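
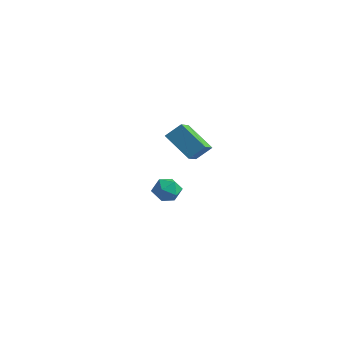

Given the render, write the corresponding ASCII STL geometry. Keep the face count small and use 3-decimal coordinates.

solid 
facet normal -0.464 -0.582 -0.668
outer loop
vertex -2.448 2.861 -1.73
vertex -3.978 2.792 -0.607
vertex -2.957 3.982 -2.354
endloop
endfacet
facet normal 0.805 0.036 -0.592
outer loop
vertex -2.442 4.628 -1.613
vertex -2.448 2.861 -1.73
vertex -2.957 3.982 -2.354
endloop
endfacet
facet normal -0.464 -0.582 -0.668
outer loop
vertex -2.957 3.982 -2.354
vertex -3.978 2.792 -0.607
vertex -4.487 3.913 -1.231
endloop
endfacet
facet normal -0.368 0.812 -0.452
outer loop
vertex -4.487 3.913 -1.231
vertex -2.442 4.628 -1.613
vertex -2.957 3.982 -2.354
endloop
endfacet
facet normal 0.368 -0.812 0.452
outer loop
vertex -2.448 2.861 -1.73
vertex -3.463 3.438 0.134
vertex -3.978 2.792 -0.607
endloop
endfacet
facet normal 0.805 0.036 -0.592
outer loop
vertex -1.933 3.507 -0.989
vertex -2.448 2.861 -1.73
vertex -2.442 4.628 -1.613
endloop
endfacet
facet normal 0.368 -0.812 0.452
outer loop
vertex -1.933 3.507 -0.989
vertex -3.463 3.438 0.134
vertex -2.448 2.861 -1.73
endloop
endfacet
facet normal -0.805 -0.036 0.592
outer loop
vertex -3.978 2.792 -0.607
vertex -3.463 3.438 0.134
vertex -4.487 3.913 -1.231
endloop
endfacet
facet normal -0.368 0.812 -0.452
outer loop
vertex -3.972 4.559 -0.49
vertex -2.442 4.628 -1.613
vertex -4.487 3.913 -1.231
endloop
endfacet
facet normal -0.805 -0.036 0.592
outer loop
vertex -4.487 3.913 -1.231
vertex -3.463 3.438 0.134
vertex -3.972 4.559 -0.49
endloop
endfacet
facet normal 0.464 0.582 0.668
outer loop
vertex -3.972 4.559 -0.49
vertex -1.933 3.507 -0.989
vertex -2.442 4.628 -1.613
endloop
endfacet
facet normal 0.464 0.582 0.668
outer loop
vertex -3.463 3.438 0.134
vertex -1.933 3.507 -0.989
vertex -3.972 4.559 -0.49
endloop
endfacet
facet normal 0.015 0.998 0.055
outer loop
vertex 1.023 -2.217 -0.717
vertex 1.071 -2.26 0.048
vertex 1.71 -2.246 -0.376
endloop
endfacet
facet normal 0.308 0.773 -0.555
outer loop
vertex 1.023 -2.217 -0.717
vertex 1.71 -2.246 -0.376
vertex 1.581 -2.653 -1.014
endloop
endfacet
facet normal -0.181 0.385 -0.905
outer loop
vertex 1.023 -2.217 -0.717
vertex 1.581 -2.653 -1.014
vertex 0.861 -2.918 -0.983
endloop
endfacet
facet normal -0.775 0.373 -0.510
outer loop
vertex 1.023 -2.217 -0.717
vertex 0.861 -2.918 -0.983
vertex 0.546 -2.676 -0.327
endloop
endfacet
facet normal -0.655 0.751 0.083
outer loop
vertex 1.023 -2.217 -0.717
vertex 0.546 -2.676 -0.327
vertex 1.071 -2.26 0.048
endloop
endfacet
facet normal 0.853 0.345 -0.392
outer loop
vertex 1.581 -2.653 -1.014
vertex 1.71 -2.246 -0.376
vertex 1.974 -2.964 -0.433
endloop
endfacet
facet normal 0.379 0.708 0.595
outer loop
vertex 1.71 -2.246 -0.376
vertex 1.071 -2.26 0.048
vertex 1.659 -2.722 0.223
endloop
endfacet
facet normal -0.703 0.309 0.641
outer loop
vertex 1.071 -2.26 0.048
vertex 0.546 -2.676 -0.327
vertex 0.939 -2.987 0.254
endloop
endfacet
facet normal -0.898 -0.305 -0.319
outer loop
vertex 0.546 -2.676 -0.327
vertex 0.861 -2.918 -0.983
vertex 0.81 -3.394 -0.384
endloop
endfacet
facet normal 0.063 -0.283 -0.957
outer loop
vertex 0.861 -2.918 -0.983
vertex 1.581 -2.653 -1.014
vertex 1.449 -3.38 -0.808
endloop
endfacet
facet normal 0.775 -0.373 0.510
outer loop
vertex 1.497 -3.423 -0.043
vertex 1.974 -2.964 -0.433
vertex 1.659 -2.722 0.223
endloop
endfacet
facet normal 0.181 -0.385 0.905
outer loop
vertex 1.497 -3.423 -0.043
vertex 1.659 -2.722 0.223
vertex 0.939 -2.987 0.254
endloop
endfacet
facet normal -0.308 -0.773 0.555
outer loop
vertex 1.497 -3.423 -0.043
vertex 0.939 -2.987 0.254
vertex 0.81 -3.394 -0.384
endloop
endfacet
facet normal -0.015 -0.998 -0.055
outer loop
vertex 1.497 -3.423 -0.043
vertex 0.81 -3.394 -0.384
vertex 1.449 -3.38 -0.808
endloop
endfacet
facet normal 0.655 -0.751 -0.083
outer loop
vertex 1.497 -3.423 -0.043
vertex 1.449 -3.38 -0.808
vertex 1.974 -2.964 -0.433
endloop
endfacet
facet normal 0.898 0.305 0.319
outer loop
vertex 1.659 -2.722 0.223
vertex 1.974 -2.964 -0.433
vertex 1.71 -2.246 -0.376
endloop
endfacet
facet normal -0.063 0.283 0.957
outer loop
vertex 0.939 -2.987 0.254
vertex 1.659 -2.722 0.223
vertex 1.071 -2.26 0.048
endloop
endfacet
facet normal -0.853 -0.345 0.392
outer loop
vertex 0.81 -3.394 -0.384
vertex 0.939 -2.987 0.254
vertex 0.546 -2.676 -0.327
endloop
endfacet
facet normal -0.379 -0.708 -0.595
outer loop
vertex 1.449 -3.38 -0.808
vertex 0.81 -3.394 -0.384
vertex 0.861 -2.918 -0.983
endloop
endfacet
facet normal 0.703 -0.309 -0.641
outer loop
vertex 1.974 -2.964 -0.433
vertex 1.449 -3.38 -0.808
vertex 1.581 -2.653 -1.014
endloop
endfacet

endsolid


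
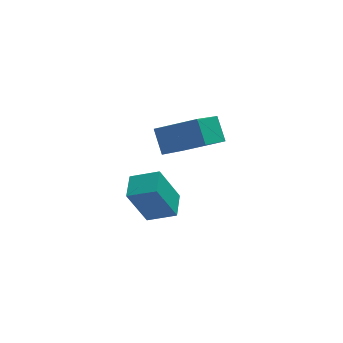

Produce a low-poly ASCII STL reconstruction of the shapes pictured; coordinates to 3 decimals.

solid 
facet normal -0.856 0.351 -0.380
outer loop
vertex 0.489 2.201 -3.081
vertex 0.798 3.182 -2.87
vertex 1.23 2.306 -4.651
endloop
endfacet
facet normal -0.295 -0.934 -0.202
outer loop
vertex 2.222 1.898 -4.21
vertex 0.489 2.201 -3.081
vertex 1.23 2.306 -4.651
endloop
endfacet
facet normal -0.855 0.352 -0.380
outer loop
vertex 1.23 2.306 -4.651
vertex 0.798 3.182 -2.87
vertex 1.539 3.286 -4.44
endloop
endfacet
facet normal 0.426 0.060 -0.903
outer loop
vertex 1.539 3.286 -4.44
vertex 2.222 1.898 -4.21
vertex 1.23 2.306 -4.651
endloop
endfacet
facet normal -0.426 -0.060 0.903
outer loop
vertex 0.489 2.201 -3.081
vertex 1.79 2.774 -2.429
vertex 0.798 3.182 -2.87
endloop
endfacet
facet normal -0.294 -0.934 -0.201
outer loop
vertex 1.481 1.794 -2.64
vertex 0.489 2.201 -3.081
vertex 2.222 1.898 -4.21
endloop
endfacet
facet normal -0.426 -0.060 0.903
outer loop
vertex 1.481 1.794 -2.64
vertex 1.79 2.774 -2.429
vertex 0.489 2.201 -3.081
endloop
endfacet
facet normal 0.295 0.934 0.201
outer loop
vertex 0.798 3.182 -2.87
vertex 1.79 2.774 -2.429
vertex 1.539 3.286 -4.44
endloop
endfacet
facet normal 0.426 0.060 -0.903
outer loop
vertex 2.531 2.879 -3.999
vertex 2.222 1.898 -4.21
vertex 1.539 3.286 -4.44
endloop
endfacet
facet normal 0.294 0.934 0.201
outer loop
vertex 1.539 3.286 -4.44
vertex 1.79 2.774 -2.429
vertex 2.531 2.879 -3.999
endloop
endfacet
facet normal 0.855 -0.351 0.380
outer loop
vertex 2.531 2.879 -3.999
vertex 1.481 1.794 -2.64
vertex 2.222 1.898 -4.21
endloop
endfacet
facet normal 0.855 -0.352 0.380
outer loop
vertex 1.79 2.774 -2.429
vertex 1.481 1.794 -2.64
vertex 2.531 2.879 -3.999
endloop
endfacet
facet normal -0.850 0.316 -0.421
outer loop
vertex 1.459 2.088 0.464
vertex 2.484 3.448 -0.584
vertex 1.591 1.367 -0.343
endloop
endfacet
facet normal -0.513 -0.680 0.524
outer loop
vertex 2.976 0.852 0.344
vertex 1.459 2.088 0.464
vertex 1.591 1.367 -0.343
endloop
endfacet
facet normal -0.850 0.316 -0.421
outer loop
vertex 1.591 1.367 -0.343
vertex 2.484 3.448 -0.584
vertex 2.616 2.727 -1.391
endloop
endfacet
facet normal 0.121 -0.662 -0.740
outer loop
vertex 2.616 2.727 -1.391
vertex 2.976 0.852 0.344
vertex 1.591 1.367 -0.343
endloop
endfacet
facet normal -0.121 0.662 0.740
outer loop
vertex 1.459 2.088 0.464
vertex 3.869 2.933 0.103
vertex 2.484 3.448 -0.584
endloop
endfacet
facet normal -0.513 -0.680 0.524
outer loop
vertex 2.844 1.573 1.151
vertex 1.459 2.088 0.464
vertex 2.976 0.852 0.344
endloop
endfacet
facet normal -0.121 0.662 0.740
outer loop
vertex 2.844 1.573 1.151
vertex 3.869 2.933 0.103
vertex 1.459 2.088 0.464
endloop
endfacet
facet normal 0.513 0.680 -0.524
outer loop
vertex 2.484 3.448 -0.584
vertex 3.869 2.933 0.103
vertex 2.616 2.727 -1.391
endloop
endfacet
facet normal 0.121 -0.662 -0.740
outer loop
vertex 4.001 2.212 -0.704
vertex 2.976 0.852 0.344
vertex 2.616 2.727 -1.391
endloop
endfacet
facet normal 0.513 0.680 -0.524
outer loop
vertex 2.616 2.727 -1.391
vertex 3.869 2.933 0.103
vertex 4.001 2.212 -0.704
endloop
endfacet
facet normal 0.850 -0.316 0.421
outer loop
vertex 4.001 2.212 -0.704
vertex 2.844 1.573 1.151
vertex 2.976 0.852 0.344
endloop
endfacet
facet normal 0.850 -0.316 0.421
outer loop
vertex 3.869 2.933 0.103
vertex 2.844 1.573 1.151
vertex 4.001 2.212 -0.704
endloop
endfacet

endsolid


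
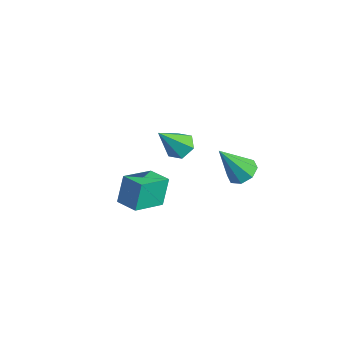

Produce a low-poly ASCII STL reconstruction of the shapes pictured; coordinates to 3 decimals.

solid 
facet normal 0.242 0.484 -0.841
outer loop
vertex 0.059 2.297 -2.294
vertex -0.456 1.808 -2.723
vertex -0.53 2.534 -2.327
endloop
endfacet
facet normal 0.188 0.578 0.794
outer loop
vertex 0.059 2.297 -2.294
vertex -0.53 2.534 -2.327
vertex -0.964 0.792 -0.957
endloop
endfacet
facet normal 0.241 0.484 -0.841
outer loop
vertex -0.53 2.534 -2.327
vertex -0.456 1.808 -2.723
vertex -1.075 2.345 -2.592
endloop
endfacet
facet normal -0.508 0.607 0.611
outer loop
vertex -0.53 2.534 -2.327
vertex -1.075 2.345 -2.592
vertex -0.964 0.792 -0.957
endloop
endfacet
facet normal 0.242 0.484 -0.841
outer loop
vertex -1.075 2.345 -2.592
vertex -0.456 1.808 -2.723
vertex -1.258 1.842 -2.934
endloop
endfacet
facet normal -0.953 0.184 0.239
outer loop
vertex -1.075 2.345 -2.592
vertex -1.258 1.842 -2.934
vertex -0.964 0.792 -0.957
endloop
endfacet
facet normal 0.242 0.485 -0.841
outer loop
vertex -1.258 1.842 -2.934
vertex -0.456 1.808 -2.723
vertex -0.971 1.319 -3.153
endloop
endfacet
facet normal -0.890 -0.445 -0.104
outer loop
vertex -1.258 1.842 -2.934
vertex -0.971 1.319 -3.153
vertex -0.964 0.792 -0.957
endloop
endfacet
facet normal 0.243 0.483 -0.841
outer loop
vertex -0.971 1.319 -3.153
vertex -0.456 1.808 -2.723
vertex -0.382 1.082 -3.119
endloop
endfacet
facet normal -0.354 -0.910 -0.217
outer loop
vertex -0.971 1.319 -3.153
vertex -0.382 1.082 -3.119
vertex -0.964 0.792 -0.957
endloop
endfacet
facet normal 0.241 0.484 -0.841
outer loop
vertex -0.382 1.082 -3.119
vertex -0.456 1.808 -2.723
vertex 0.163 1.271 -2.854
endloop
endfacet
facet normal 0.342 -0.939 -0.034
outer loop
vertex -0.382 1.082 -3.119
vertex 0.163 1.271 -2.854
vertex -0.964 0.792 -0.957
endloop
endfacet
facet normal 0.242 0.484 -0.841
outer loop
vertex 0.163 1.271 -2.854
vertex -0.456 1.808 -2.723
vertex 0.346 1.774 -2.512
endloop
endfacet
facet normal 0.787 -0.516 0.337
outer loop
vertex 0.163 1.271 -2.854
vertex 0.346 1.774 -2.512
vertex -0.964 0.792 -0.957
endloop
endfacet
facet normal 0.242 0.483 -0.841
outer loop
vertex 0.346 1.774 -2.512
vertex -0.456 1.808 -2.723
vertex 0.059 2.297 -2.294
endloop
endfacet
facet normal 0.724 0.113 0.681
outer loop
vertex 0.346 1.774 -2.512
vertex 0.059 2.297 -2.294
vertex -0.964 0.792 -0.957
endloop
endfacet
facet normal -0.977 -0.171 -0.127
outer loop
vertex -0.849 -4.623 0.318
vertex -1.044 -2.994 -0.372
vertex -0.579 -5.163 -1.034
endloop
endfacet
facet normal 0.110 -0.915 0.388
outer loop
vertex 0.544 -4.966 -0.888
vertex -0.849 -4.623 0.318
vertex -0.579 -5.163 -1.034
endloop
endfacet
facet normal -0.977 -0.171 -0.126
outer loop
vertex -0.579 -5.163 -1.034
vertex -1.044 -2.994 -0.372
vertex -0.775 -3.533 -1.723
endloop
endfacet
facet normal 0.183 -0.364 -0.913
outer loop
vertex -0.775 -3.533 -1.723
vertex 0.544 -4.966 -0.888
vertex -0.579 -5.163 -1.034
endloop
endfacet
facet normal -0.183 0.365 0.913
outer loop
vertex -0.849 -4.623 0.318
vertex 0.079 -2.797 -0.226
vertex -1.044 -2.994 -0.372
endloop
endfacet
facet normal 0.110 -0.915 0.387
outer loop
vertex 0.275 -4.427 0.463
vertex -0.849 -4.623 0.318
vertex 0.544 -4.966 -0.888
endloop
endfacet
facet normal -0.181 0.364 0.913
outer loop
vertex 0.275 -4.427 0.463
vertex 0.079 -2.797 -0.226
vertex -0.849 -4.623 0.318
endloop
endfacet
facet normal -0.110 0.915 -0.387
outer loop
vertex -1.044 -2.994 -0.372
vertex 0.079 -2.797 -0.226
vertex -0.775 -3.533 -1.723
endloop
endfacet
facet normal 0.181 -0.365 -0.913
outer loop
vertex 0.349 -3.337 -1.578
vertex 0.544 -4.966 -0.888
vertex -0.775 -3.533 -1.723
endloop
endfacet
facet normal -0.110 0.915 -0.387
outer loop
vertex -0.775 -3.533 -1.723
vertex 0.079 -2.797 -0.226
vertex 0.349 -3.337 -1.578
endloop
endfacet
facet normal 0.977 0.171 0.127
outer loop
vertex 0.349 -3.337 -1.578
vertex 0.275 -4.427 0.463
vertex 0.544 -4.966 -0.888
endloop
endfacet
facet normal 0.977 0.171 0.127
outer loop
vertex 0.079 -2.797 -0.226
vertex 0.275 -4.427 0.463
vertex 0.349 -3.337 -1.578
endloop
endfacet
facet normal 0.027 0.601 -0.799
outer loop
vertex -1.97 0.098 -1.156
vertex -2.683 -0.162 -1.376
vertex -2.622 0.466 -0.901
endloop
endfacet
facet normal 0.527 0.422 0.738
outer loop
vertex -1.97 0.098 -1.156
vertex -2.622 0.466 -0.901
vertex -2.737 -1.378 0.236
endloop
endfacet
facet normal 0.027 0.601 -0.799
outer loop
vertex -2.622 0.466 -0.901
vertex -2.683 -0.162 -1.376
vertex -3.334 0.205 -1.122
endloop
endfacet
facet normal -0.418 0.496 0.761
outer loop
vertex -2.622 0.466 -0.901
vertex -3.334 0.205 -1.122
vertex -2.737 -1.378 0.236
endloop
endfacet
facet normal 0.027 0.601 -0.799
outer loop
vertex -3.334 0.205 -1.122
vertex -2.683 -0.162 -1.376
vertex -3.395 -0.423 -1.597
endloop
endfacet
facet normal -0.953 -0.119 0.280
outer loop
vertex -3.334 0.205 -1.122
vertex -3.395 -0.423 -1.597
vertex -2.737 -1.378 0.236
endloop
endfacet
facet normal 0.027 0.602 -0.798
outer loop
vertex -3.395 -0.423 -1.597
vertex -2.683 -0.162 -1.376
vertex -2.744 -0.791 -1.852
endloop
endfacet
facet normal -0.545 -0.808 -0.225
outer loop
vertex -3.395 -0.423 -1.597
vertex -2.744 -0.791 -1.852
vertex -2.737 -1.378 0.236
endloop
endfacet
facet normal 0.027 0.602 -0.798
outer loop
vertex -2.744 -0.791 -1.852
vertex -2.683 -0.162 -1.376
vertex -2.031 -0.53 -1.631
endloop
endfacet
facet normal 0.400 -0.882 -0.249
outer loop
vertex -2.744 -0.791 -1.852
vertex -2.031 -0.53 -1.631
vertex -2.737 -1.378 0.236
endloop
endfacet
facet normal 0.027 0.601 -0.799
outer loop
vertex -2.031 -0.53 -1.631
vertex -2.683 -0.162 -1.376
vertex -1.97 0.098 -1.156
endloop
endfacet
facet normal 0.935 -0.267 0.233
outer loop
vertex -2.031 -0.53 -1.631
vertex -1.97 0.098 -1.156
vertex -2.737 -1.378 0.236
endloop
endfacet

endsolid


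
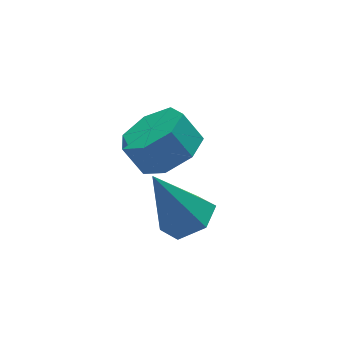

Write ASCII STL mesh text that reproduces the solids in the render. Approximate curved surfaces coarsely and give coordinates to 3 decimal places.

solid 
facet normal 0.392 -0.253 -0.885
outer loop
vertex 2.473 -0.423 -3.113
vertex 1.736 -0.235 -3.493
vertex 2.331 0.364 -3.401
endloop
endfacet
facet normal 0.716 0.350 0.604
outer loop
vertex 2.473 -0.423 -3.113
vertex 2.331 0.364 -3.401
vertex 0.944 0.275 -1.707
endloop
endfacet
facet normal 0.392 -0.253 -0.884
outer loop
vertex 2.331 0.364 -3.401
vertex 1.736 -0.235 -3.493
vertex 1.595 0.552 -3.781
endloop
endfacet
facet normal 0.156 0.971 0.179
outer loop
vertex 2.331 0.364 -3.401
vertex 1.595 0.552 -3.781
vertex 0.944 0.275 -1.707
endloop
endfacet
facet normal 0.393 -0.253 -0.884
outer loop
vertex 1.595 0.552 -3.781
vertex 1.736 -0.235 -3.493
vertex 1.0 -0.048 -3.874
endloop
endfacet
facet normal -0.695 0.708 -0.124
outer loop
vertex 1.595 0.552 -3.781
vertex 1.0 -0.048 -3.874
vertex 0.944 0.275 -1.707
endloop
endfacet
facet normal 0.393 -0.253 -0.884
outer loop
vertex 1.0 -0.048 -3.874
vertex 1.736 -0.235 -3.493
vertex 1.141 -0.835 -3.586
endloop
endfacet
facet normal -0.984 -0.176 0.001
outer loop
vertex 1.0 -0.048 -3.874
vertex 1.141 -0.835 -3.586
vertex 0.944 0.275 -1.707
endloop
endfacet
facet normal 0.393 -0.252 -0.884
outer loop
vertex 1.141 -0.835 -3.586
vertex 1.736 -0.235 -3.493
vertex 1.878 -1.023 -3.205
endloop
endfacet
facet normal -0.424 -0.798 0.427
outer loop
vertex 1.141 -0.835 -3.586
vertex 1.878 -1.023 -3.205
vertex 0.944 0.275 -1.707
endloop
endfacet
facet normal 0.392 -0.253 -0.885
outer loop
vertex 1.878 -1.023 -3.205
vertex 1.736 -0.235 -3.493
vertex 2.473 -0.423 -3.113
endloop
endfacet
facet normal 0.427 -0.535 0.729
outer loop
vertex 1.878 -1.023 -3.205
vertex 2.473 -0.423 -3.113
vertex 0.944 0.275 -1.707
endloop
endfacet
facet normal 0.376 -0.435 -0.818
outer loop
vertex 3.266 2.667 -3.029
vertex 2.403 2.115 -3.132
vertex 2.623 3.042 -3.524
endloop
endfacet
facet normal 0.584 0.796 -0.156
outer loop
vertex 3.266 2.667 -3.029
vertex 2.623 3.042 -3.524
vertex 2.861 3.137 -2.145
endloop
endfacet
facet normal 0.584 0.797 -0.156
outer loop
vertex 2.861 3.137 -2.145
vertex 2.623 3.042 -3.524
vertex 2.217 3.512 -2.64
endloop
endfacet
facet normal -0.376 0.435 0.818
outer loop
vertex 2.861 3.137 -2.145
vertex 2.217 3.512 -2.64
vertex 1.997 2.585 -2.248
endloop
endfacet
facet normal 0.375 -0.435 -0.819
outer loop
vertex 2.623 3.042 -3.524
vertex 2.403 2.115 -3.132
vertex 1.814 2.719 -3.723
endloop
endfacet
facet normal -0.199 0.825 -0.530
outer loop
vertex 2.623 3.042 -3.524
vertex 1.814 2.719 -3.723
vertex 2.217 3.512 -2.64
endloop
endfacet
facet normal -0.199 0.825 -0.530
outer loop
vertex 2.217 3.512 -2.64
vertex 1.814 2.719 -3.723
vertex 1.408 3.189 -2.839
endloop
endfacet
facet normal -0.375 0.435 0.819
outer loop
vertex 2.217 3.512 -2.64
vertex 1.408 3.189 -2.839
vertex 1.997 2.585 -2.248
endloop
endfacet
facet normal 0.375 -0.435 -0.819
outer loop
vertex 1.814 2.719 -3.723
vertex 2.403 2.115 -3.132
vertex 1.448 1.941 -3.477
endloop
endfacet
facet normal -0.832 0.232 -0.505
outer loop
vertex 1.814 2.719 -3.723
vertex 1.448 1.941 -3.477
vertex 1.408 3.189 -2.839
endloop
endfacet
facet normal -0.832 0.231 -0.505
outer loop
vertex 1.408 3.189 -2.839
vertex 1.448 1.941 -3.477
vertex 1.043 2.411 -2.594
endloop
endfacet
facet normal -0.376 0.434 0.819
outer loop
vertex 1.408 3.189 -2.839
vertex 1.043 2.411 -2.594
vertex 1.997 2.585 -2.248
endloop
endfacet
facet normal 0.375 -0.434 -0.819
outer loop
vertex 1.448 1.941 -3.477
vertex 2.403 2.115 -3.132
vertex 1.802 1.294 -2.972
endloop
endfacet
facet normal -0.838 -0.536 -0.099
outer loop
vertex 1.448 1.941 -3.477
vertex 1.802 1.294 -2.972
vertex 1.043 2.411 -2.594
endloop
endfacet
facet normal -0.838 -0.536 -0.100
outer loop
vertex 1.043 2.411 -2.594
vertex 1.802 1.294 -2.972
vertex 1.396 1.764 -2.088
endloop
endfacet
facet normal -0.376 0.435 0.818
outer loop
vertex 1.043 2.411 -2.594
vertex 1.396 1.764 -2.088
vertex 1.997 2.585 -2.248
endloop
endfacet
facet normal 0.376 -0.435 -0.818
outer loop
vertex 1.802 1.294 -2.972
vertex 2.403 2.115 -3.132
vertex 2.608 1.266 -2.587
endloop
endfacet
facet normal -0.213 -0.900 0.381
outer loop
vertex 1.802 1.294 -2.972
vertex 2.608 1.266 -2.587
vertex 1.396 1.764 -2.088
endloop
endfacet
facet normal -0.214 -0.900 0.379
outer loop
vertex 1.396 1.764 -2.088
vertex 2.608 1.266 -2.587
vertex 2.202 1.735 -1.703
endloop
endfacet
facet normal -0.375 0.434 0.819
outer loop
vertex 1.396 1.764 -2.088
vertex 2.202 1.735 -1.703
vertex 1.997 2.585 -2.248
endloop
endfacet
facet normal 0.376 -0.434 -0.818
outer loop
vertex 2.608 1.266 -2.587
vertex 2.403 2.115 -3.132
vertex 3.259 1.877 -2.612
endloop
endfacet
facet normal 0.572 -0.586 0.574
outer loop
vertex 2.608 1.266 -2.587
vertex 3.259 1.877 -2.612
vertex 2.202 1.735 -1.703
endloop
endfacet
facet normal 0.572 -0.586 0.574
outer loop
vertex 2.202 1.735 -1.703
vertex 3.259 1.877 -2.612
vertex 2.854 2.347 -1.728
endloop
endfacet
facet normal -0.376 0.434 0.819
outer loop
vertex 2.202 1.735 -1.703
vertex 2.854 2.347 -1.728
vertex 1.997 2.585 -2.248
endloop
endfacet
facet normal 0.376 -0.435 -0.818
outer loop
vertex 3.259 1.877 -2.612
vertex 2.403 2.115 -3.132
vertex 3.266 2.667 -3.029
endloop
endfacet
facet normal 0.927 0.169 0.335
outer loop
vertex 3.259 1.877 -2.612
vertex 3.266 2.667 -3.029
vertex 2.854 2.347 -1.728
endloop
endfacet
facet normal 0.927 0.169 0.335
outer loop
vertex 2.854 2.347 -1.728
vertex 3.266 2.667 -3.029
vertex 2.861 3.137 -2.145
endloop
endfacet
facet normal -0.376 0.435 0.818
outer loop
vertex 2.854 2.347 -1.728
vertex 2.861 3.137 -2.145
vertex 1.997 2.585 -2.248
endloop
endfacet

endsolid


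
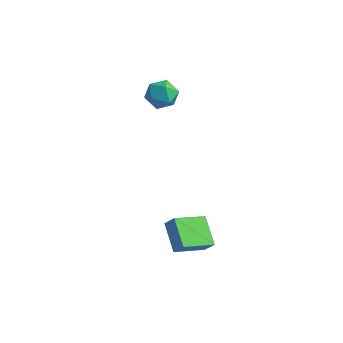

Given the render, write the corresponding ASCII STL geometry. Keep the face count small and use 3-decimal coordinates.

solid 
facet normal -0.423 0.896 0.132
outer loop
vertex -3.553 4.355 3.188
vertex -4.482 3.875 3.471
vertex -3.743 4.112 4.226
endloop
endfacet
facet normal 0.278 0.923 0.267
outer loop
vertex -3.553 4.355 3.188
vertex -3.743 4.112 4.226
vertex -2.762 3.94 3.8
endloop
endfacet
facet normal 0.623 0.713 -0.322
outer loop
vertex -3.553 4.355 3.188
vertex -2.762 3.94 3.8
vertex -2.895 3.596 2.782
endloop
endfacet
facet normal 0.136 0.557 -0.820
outer loop
vertex -3.553 4.355 3.188
vertex -2.895 3.596 2.782
vertex -3.958 3.556 2.578
endloop
endfacet
facet normal -0.510 0.670 -0.539
outer loop
vertex -3.553 4.355 3.188
vertex -3.958 3.556 2.578
vertex -4.482 3.875 3.471
endloop
endfacet
facet normal 0.421 0.455 0.785
outer loop
vertex -2.762 3.94 3.8
vertex -3.743 4.112 4.226
vertex -3.202 3.204 4.462
endloop
endfacet
facet normal -0.713 0.412 0.568
outer loop
vertex -3.743 4.112 4.226
vertex -4.482 3.875 3.471
vertex -4.265 3.164 4.258
endloop
endfacet
facet normal -0.854 0.045 -0.518
outer loop
vertex -4.482 3.875 3.471
vertex -3.958 3.556 2.578
vertex -4.398 2.82 3.24
endloop
endfacet
facet normal 0.192 -0.138 -0.972
outer loop
vertex -3.958 3.556 2.578
vertex -2.895 3.596 2.782
vertex -3.417 2.648 2.814
endloop
endfacet
facet normal 0.979 0.114 -0.167
outer loop
vertex -2.895 3.596 2.782
vertex -2.762 3.94 3.8
vertex -2.678 2.885 3.569
endloop
endfacet
facet normal -0.136 -0.557 0.820
outer loop
vertex -3.607 2.405 3.852
vertex -3.202 3.204 4.462
vertex -4.265 3.164 4.258
endloop
endfacet
facet normal -0.623 -0.713 0.322
outer loop
vertex -3.607 2.405 3.852
vertex -4.265 3.164 4.258
vertex -4.398 2.82 3.24
endloop
endfacet
facet normal -0.278 -0.923 -0.267
outer loop
vertex -3.607 2.405 3.852
vertex -4.398 2.82 3.24
vertex -3.417 2.648 2.814
endloop
endfacet
facet normal 0.423 -0.896 -0.132
outer loop
vertex -3.607 2.405 3.852
vertex -3.417 2.648 2.814
vertex -2.678 2.885 3.569
endloop
endfacet
facet normal 0.510 -0.670 0.539
outer loop
vertex -3.607 2.405 3.852
vertex -2.678 2.885 3.569
vertex -3.202 3.204 4.462
endloop
endfacet
facet normal -0.192 0.138 0.972
outer loop
vertex -4.265 3.164 4.258
vertex -3.202 3.204 4.462
vertex -3.743 4.112 4.226
endloop
endfacet
facet normal -0.979 -0.114 0.167
outer loop
vertex -4.398 2.82 3.24
vertex -4.265 3.164 4.258
vertex -4.482 3.875 3.471
endloop
endfacet
facet normal -0.421 -0.455 -0.785
outer loop
vertex -3.417 2.648 2.814
vertex -4.398 2.82 3.24
vertex -3.958 3.556 2.578
endloop
endfacet
facet normal 0.713 -0.412 -0.568
outer loop
vertex -2.678 2.885 3.569
vertex -3.417 2.648 2.814
vertex -2.895 3.596 2.782
endloop
endfacet
facet normal 0.854 -0.045 0.518
outer loop
vertex -3.202 3.204 4.462
vertex -2.678 2.885 3.569
vertex -2.762 3.94 3.8
endloop
endfacet
facet normal -0.624 -0.080 -0.778
outer loop
vertex 1.721 -3.844 0.282
vertex 2.51 -2.076 -0.532
vertex 3.024 -4.858 -0.659
endloop
endfacet
facet normal -0.376 -0.842 0.387
outer loop
vertex 3.61 -4.784 0.072
vertex 1.721 -3.844 0.282
vertex 3.024 -4.858 -0.659
endloop
endfacet
facet normal -0.624 -0.080 -0.778
outer loop
vertex 3.024 -4.858 -0.659
vertex 2.51 -2.076 -0.532
vertex 3.813 -3.09 -1.473
endloop
endfacet
facet normal 0.685 -0.534 -0.495
outer loop
vertex 3.813 -3.09 -1.473
vertex 3.61 -4.784 0.072
vertex 3.024 -4.858 -0.659
endloop
endfacet
facet normal -0.685 0.534 0.495
outer loop
vertex 1.721 -3.844 0.282
vertex 3.096 -2.002 0.199
vertex 2.51 -2.076 -0.532
endloop
endfacet
facet normal -0.376 -0.842 0.387
outer loop
vertex 2.307 -3.77 1.013
vertex 1.721 -3.844 0.282
vertex 3.61 -4.784 0.072
endloop
endfacet
facet normal -0.685 0.534 0.495
outer loop
vertex 2.307 -3.77 1.013
vertex 3.096 -2.002 0.199
vertex 1.721 -3.844 0.282
endloop
endfacet
facet normal 0.376 0.842 -0.387
outer loop
vertex 2.51 -2.076 -0.532
vertex 3.096 -2.002 0.199
vertex 3.813 -3.09 -1.473
endloop
endfacet
facet normal 0.685 -0.534 -0.495
outer loop
vertex 4.399 -3.016 -0.742
vertex 3.61 -4.784 0.072
vertex 3.813 -3.09 -1.473
endloop
endfacet
facet normal 0.376 0.842 -0.387
outer loop
vertex 3.813 -3.09 -1.473
vertex 3.096 -2.002 0.199
vertex 4.399 -3.016 -0.742
endloop
endfacet
facet normal 0.624 0.080 0.778
outer loop
vertex 4.399 -3.016 -0.742
vertex 2.307 -3.77 1.013
vertex 3.61 -4.784 0.072
endloop
endfacet
facet normal 0.624 0.080 0.778
outer loop
vertex 3.096 -2.002 0.199
vertex 2.307 -3.77 1.013
vertex 4.399 -3.016 -0.742
endloop
endfacet

endsolid


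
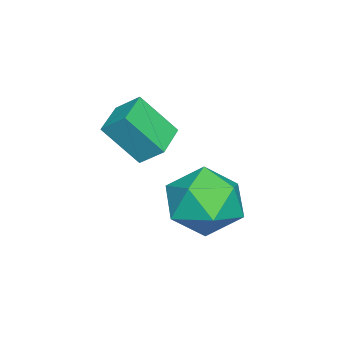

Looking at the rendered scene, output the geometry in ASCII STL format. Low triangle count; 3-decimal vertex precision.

solid 
facet normal -0.876 -0.044 0.479
outer loop
vertex -1.656 -1.134 -0.317
vertex -1.723 -2.309 -0.547
vertex -1.193 -1.924 0.457
endloop
endfacet
facet normal -0.461 0.468 0.754
outer loop
vertex -1.656 -1.134 -0.317
vertex -1.193 -1.924 0.457
vertex -0.595 -0.918 0.198
endloop
endfacet
facet normal -0.300 0.926 0.230
outer loop
vertex -1.656 -1.134 -0.317
vertex -0.595 -0.918 0.198
vertex -0.755 -0.681 -0.966
endloop
endfacet
facet normal -0.616 0.697 -0.368
outer loop
vertex -1.656 -1.134 -0.317
vertex -0.755 -0.681 -0.966
vertex -1.453 -1.541 -1.426
endloop
endfacet
facet normal -0.972 0.097 -0.214
outer loop
vertex -1.656 -1.134 -0.317
vertex -1.453 -1.541 -1.426
vertex -1.723 -2.309 -0.547
endloop
endfacet
facet normal 0.146 0.165 0.976
outer loop
vertex -0.595 -0.918 0.198
vertex -1.193 -1.924 0.457
vertex -0.007 -1.959 0.286
endloop
endfacet
facet normal -0.527 -0.663 0.532
outer loop
vertex -1.193 -1.924 0.457
vertex -1.723 -2.309 -0.547
vertex -0.705 -2.819 -0.174
endloop
endfacet
facet normal -0.681 -0.435 -0.589
outer loop
vertex -1.723 -2.309 -0.547
vertex -1.453 -1.541 -1.426
vertex -0.865 -2.582 -1.338
endloop
endfacet
facet normal -0.105 0.534 -0.839
outer loop
vertex -1.453 -1.541 -1.426
vertex -0.755 -0.681 -0.966
vertex -0.267 -1.576 -1.597
endloop
endfacet
facet normal 0.406 0.905 0.128
outer loop
vertex -0.755 -0.681 -0.966
vertex -0.595 -0.918 0.198
vertex 0.263 -1.191 -0.593
endloop
endfacet
facet normal 0.616 -0.697 0.368
outer loop
vertex 0.196 -2.366 -0.823
vertex -0.007 -1.959 0.286
vertex -0.705 -2.819 -0.174
endloop
endfacet
facet normal 0.300 -0.926 -0.230
outer loop
vertex 0.196 -2.366 -0.823
vertex -0.705 -2.819 -0.174
vertex -0.865 -2.582 -1.338
endloop
endfacet
facet normal 0.461 -0.468 -0.754
outer loop
vertex 0.196 -2.366 -0.823
vertex -0.865 -2.582 -1.338
vertex -0.267 -1.576 -1.597
endloop
endfacet
facet normal 0.876 0.044 -0.479
outer loop
vertex 0.196 -2.366 -0.823
vertex -0.267 -1.576 -1.597
vertex 0.263 -1.191 -0.593
endloop
endfacet
facet normal 0.972 -0.097 0.214
outer loop
vertex 0.196 -2.366 -0.823
vertex 0.263 -1.191 -0.593
vertex -0.007 -1.959 0.286
endloop
endfacet
facet normal 0.105 -0.534 0.839
outer loop
vertex -0.705 -2.819 -0.174
vertex -0.007 -1.959 0.286
vertex -1.193 -1.924 0.457
endloop
endfacet
facet normal -0.406 -0.905 -0.128
outer loop
vertex -0.865 -2.582 -1.338
vertex -0.705 -2.819 -0.174
vertex -1.723 -2.309 -0.547
endloop
endfacet
facet normal -0.146 -0.165 -0.976
outer loop
vertex -0.267 -1.576 -1.597
vertex -0.865 -2.582 -1.338
vertex -1.453 -1.541 -1.426
endloop
endfacet
facet normal 0.527 0.663 -0.532
outer loop
vertex 0.263 -1.191 -0.593
vertex -0.267 -1.576 -1.597
vertex -0.755 -0.681 -0.966
endloop
endfacet
facet normal 0.681 0.435 0.589
outer loop
vertex -0.007 -1.959 0.286
vertex 0.263 -1.191 -0.593
vertex -0.595 -0.918 0.198
endloop
endfacet
facet normal -0.989 -0.027 0.147
outer loop
vertex -1.194 -3.697 2.766
vertex -1.397 -2.714 1.585
vertex -1.26 -4.4 2.192
endloop
endfacet
facet normal 0.131 -0.634 0.762
outer loop
vertex -0.063 -4.366 2.015
vertex -1.194 -3.697 2.766
vertex -1.26 -4.4 2.192
endloop
endfacet
facet normal -0.989 -0.028 0.146
outer loop
vertex -1.26 -4.4 2.192
vertex -1.397 -2.714 1.585
vertex -1.462 -3.416 1.011
endloop
endfacet
facet normal -0.071 -0.772 -0.631
outer loop
vertex -1.462 -3.416 1.011
vertex -0.063 -4.366 2.015
vertex -1.26 -4.4 2.192
endloop
endfacet
facet normal 0.071 0.773 0.631
outer loop
vertex -1.194 -3.697 2.766
vertex -0.2 -2.68 1.408
vertex -1.397 -2.714 1.585
endloop
endfacet
facet normal 0.130 -0.635 0.762
outer loop
vertex 0.002 -3.664 2.589
vertex -1.194 -3.697 2.766
vertex -0.063 -4.366 2.015
endloop
endfacet
facet normal 0.072 0.772 0.631
outer loop
vertex 0.002 -3.664 2.589
vertex -0.2 -2.68 1.408
vertex -1.194 -3.697 2.766
endloop
endfacet
facet normal -0.131 0.635 -0.762
outer loop
vertex -1.397 -2.714 1.585
vertex -0.2 -2.68 1.408
vertex -1.462 -3.416 1.011
endloop
endfacet
facet normal -0.072 -0.773 -0.631
outer loop
vertex -0.266 -3.383 0.834
vertex -0.063 -4.366 2.015
vertex -1.462 -3.416 1.011
endloop
endfacet
facet normal -0.130 0.634 -0.762
outer loop
vertex -1.462 -3.416 1.011
vertex -0.2 -2.68 1.408
vertex -0.266 -3.383 0.834
endloop
endfacet
facet normal 0.989 0.028 -0.146
outer loop
vertex -0.266 -3.383 0.834
vertex 0.002 -3.664 2.589
vertex -0.063 -4.366 2.015
endloop
endfacet
facet normal 0.989 0.027 -0.147
outer loop
vertex -0.2 -2.68 1.408
vertex 0.002 -3.664 2.589
vertex -0.266 -3.383 0.834
endloop
endfacet

endsolid


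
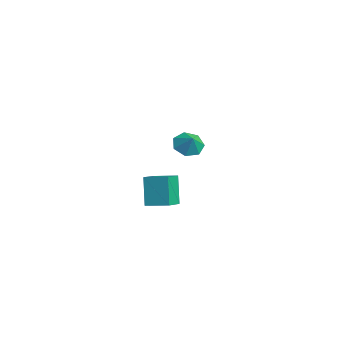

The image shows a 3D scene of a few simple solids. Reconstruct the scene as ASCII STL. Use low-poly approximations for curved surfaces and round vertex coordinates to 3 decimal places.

solid 
facet normal -0.630 -0.758 -0.170
outer loop
vertex 3.496 -3.261 -2.197
vertex 2.5 -2.32 -2.702
vertex 4.183 -3.448 -3.905
endloop
endfacet
facet normal 0.682 -0.644 0.345
outer loop
vertex 5.02 -2.44 -3.678
vertex 3.496 -3.261 -2.197
vertex 4.183 -3.448 -3.905
endloop
endfacet
facet normal -0.630 -0.758 -0.170
outer loop
vertex 4.183 -3.448 -3.905
vertex 2.5 -2.32 -2.702
vertex 3.187 -2.508 -4.409
endloop
endfacet
facet normal 0.372 -0.101 -0.923
outer loop
vertex 3.187 -2.508 -4.409
vertex 5.02 -2.44 -3.678
vertex 4.183 -3.448 -3.905
endloop
endfacet
facet normal -0.372 0.101 0.923
outer loop
vertex 3.496 -3.261 -2.197
vertex 3.337 -1.312 -2.475
vertex 2.5 -2.32 -2.702
endloop
endfacet
facet normal 0.683 -0.644 0.346
outer loop
vertex 4.333 -2.252 -1.971
vertex 3.496 -3.261 -2.197
vertex 5.02 -2.44 -3.678
endloop
endfacet
facet normal -0.371 0.101 0.923
outer loop
vertex 4.333 -2.252 -1.971
vertex 3.337 -1.312 -2.475
vertex 3.496 -3.261 -2.197
endloop
endfacet
facet normal -0.682 0.644 -0.346
outer loop
vertex 2.5 -2.32 -2.702
vertex 3.337 -1.312 -2.475
vertex 3.187 -2.508 -4.409
endloop
endfacet
facet normal 0.372 -0.102 -0.923
outer loop
vertex 4.024 -1.499 -4.183
vertex 5.02 -2.44 -3.678
vertex 3.187 -2.508 -4.409
endloop
endfacet
facet normal -0.683 0.644 -0.345
outer loop
vertex 3.187 -2.508 -4.409
vertex 3.337 -1.312 -2.475
vertex 4.024 -1.499 -4.183
endloop
endfacet
facet normal 0.630 0.758 0.170
outer loop
vertex 4.024 -1.499 -4.183
vertex 4.333 -2.252 -1.971
vertex 5.02 -2.44 -3.678
endloop
endfacet
facet normal 0.629 0.758 0.170
outer loop
vertex 3.337 -1.312 -2.475
vertex 4.333 -2.252 -1.971
vertex 4.024 -1.499 -4.183
endloop
endfacet
facet normal -0.697 0.000 -0.717
outer loop
vertex -2.601 2.219 -3.995
vertex -3.212 1.82 -3.402
vertex -3.054 2.734 -3.555
endloop
endfacet
facet normal 0.795 0.594 0.124
outer loop
vertex -2.601 2.219 -3.995
vertex -3.054 2.734 -3.555
vertex -2.508 1.82 -2.678
endloop
endfacet
facet normal -0.697 0.000 -0.717
outer loop
vertex -3.054 2.734 -3.555
vertex -3.212 1.82 -3.402
vertex -3.626 2.562 -2.999
endloop
endfacet
facet normal 0.332 0.749 0.573
outer loop
vertex -3.054 2.734 -3.555
vertex -3.626 2.562 -2.999
vertex -2.508 1.82 -2.678
endloop
endfacet
facet normal -0.697 0.001 -0.717
outer loop
vertex -3.626 2.562 -2.999
vertex -3.212 1.82 -3.402
vertex -3.886 1.831 -2.747
endloop
endfacet
facet normal -0.044 0.340 0.940
outer loop
vertex -3.626 2.562 -2.999
vertex -3.886 1.831 -2.747
vertex -2.508 1.82 -2.678
endloop
endfacet
facet normal -0.697 -0.000 -0.717
outer loop
vertex -3.886 1.831 -2.747
vertex -3.212 1.82 -3.402
vertex -3.638 1.092 -2.988
endloop
endfacet
facet normal -0.050 -0.325 0.944
outer loop
vertex -3.886 1.831 -2.747
vertex -3.638 1.092 -2.988
vertex -2.508 1.82 -2.678
endloop
endfacet
facet normal -0.697 0.001 -0.717
outer loop
vertex -3.638 1.092 -2.988
vertex -3.212 1.82 -3.402
vertex -3.07 0.901 -3.541
endloop
endfacet
facet normal 0.319 -0.745 0.585
outer loop
vertex -3.638 1.092 -2.988
vertex -3.07 0.901 -3.541
vertex -2.508 1.82 -2.678
endloop
endfacet
facet normal -0.697 0.001 -0.717
outer loop
vertex -3.07 0.901 -3.541
vertex -3.212 1.82 -3.402
vertex -2.608 1.403 -3.989
endloop
endfacet
facet normal 0.785 -0.605 0.132
outer loop
vertex -3.07 0.901 -3.541
vertex -2.608 1.403 -3.989
vertex -2.508 1.82 -2.678
endloop
endfacet
facet normal -0.697 0.001 -0.717
outer loop
vertex -2.608 1.403 -3.989
vertex -3.212 1.82 -3.402
vertex -2.601 2.219 -3.995
endloop
endfacet
facet normal 0.997 -0.009 -0.073
outer loop
vertex -2.608 1.403 -3.989
vertex -2.601 2.219 -3.995
vertex -2.508 1.82 -2.678
endloop
endfacet

endsolid


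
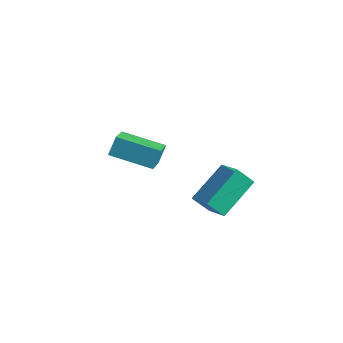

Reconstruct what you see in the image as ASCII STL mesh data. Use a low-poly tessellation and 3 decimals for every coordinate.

solid 
facet normal -0.520 -0.440 0.732
outer loop
vertex 1.937 -4.504 -2.924
vertex 1.966 -2.765 -1.859
vertex 0.784 -4.124 -3.514
endloop
endfacet
facet normal -0.014 -0.853 -0.522
outer loop
vertex 1.314 -3.675 -4.261
vertex 1.937 -4.504 -2.924
vertex 0.784 -4.124 -3.514
endloop
endfacet
facet normal -0.520 -0.440 0.732
outer loop
vertex 0.784 -4.124 -3.514
vertex 1.966 -2.765 -1.859
vertex 0.813 -2.384 -2.449
endloop
endfacet
facet normal -0.854 0.282 -0.437
outer loop
vertex 0.813 -2.384 -2.449
vertex 1.314 -3.675 -4.261
vertex 0.784 -4.124 -3.514
endloop
endfacet
facet normal 0.854 -0.282 0.437
outer loop
vertex 1.937 -4.504 -2.924
vertex 2.496 -2.316 -2.606
vertex 1.966 -2.765 -1.859
endloop
endfacet
facet normal -0.015 -0.853 -0.522
outer loop
vertex 2.467 -4.056 -3.671
vertex 1.937 -4.504 -2.924
vertex 1.314 -3.675 -4.261
endloop
endfacet
facet normal 0.854 -0.282 0.437
outer loop
vertex 2.467 -4.056 -3.671
vertex 2.496 -2.316 -2.606
vertex 1.937 -4.504 -2.924
endloop
endfacet
facet normal 0.014 0.852 0.523
outer loop
vertex 1.966 -2.765 -1.859
vertex 2.496 -2.316 -2.606
vertex 0.813 -2.384 -2.449
endloop
endfacet
facet normal -0.854 0.282 -0.437
outer loop
vertex 1.343 -1.936 -3.196
vertex 1.314 -3.675 -4.261
vertex 0.813 -2.384 -2.449
endloop
endfacet
facet normal 0.014 0.853 0.522
outer loop
vertex 0.813 -2.384 -2.449
vertex 2.496 -2.316 -2.606
vertex 1.343 -1.936 -3.196
endloop
endfacet
facet normal 0.520 0.440 -0.732
outer loop
vertex 1.343 -1.936 -3.196
vertex 2.467 -4.056 -3.671
vertex 1.314 -3.675 -4.261
endloop
endfacet
facet normal 0.520 0.440 -0.733
outer loop
vertex 2.496 -2.316 -2.606
vertex 2.467 -4.056 -3.671
vertex 1.343 -1.936 -3.196
endloop
endfacet
facet normal -0.492 0.745 -0.450
outer loop
vertex -4.327 -2.884 -2.878
vertex -2.604 -2.023 -3.336
vertex -4.305 -3.374 -3.714
endloop
endfacet
facet normal -0.870 -0.435 0.232
outer loop
vertex -3.616 -4.417 -3.084
vertex -4.327 -2.884 -2.878
vertex -4.305 -3.374 -3.714
endloop
endfacet
facet normal -0.492 0.745 -0.450
outer loop
vertex -4.305 -3.374 -3.714
vertex -2.604 -2.023 -3.336
vertex -2.582 -2.513 -4.172
endloop
endfacet
facet normal 0.023 -0.506 -0.862
outer loop
vertex -2.582 -2.513 -4.172
vertex -3.616 -4.417 -3.084
vertex -4.305 -3.374 -3.714
endloop
endfacet
facet normal -0.023 0.506 0.862
outer loop
vertex -4.327 -2.884 -2.878
vertex -1.915 -3.066 -2.706
vertex -2.604 -2.023 -3.336
endloop
endfacet
facet normal -0.870 -0.435 0.232
outer loop
vertex -3.638 -3.927 -2.248
vertex -4.327 -2.884 -2.878
vertex -3.616 -4.417 -3.084
endloop
endfacet
facet normal -0.023 0.506 0.862
outer loop
vertex -3.638 -3.927 -2.248
vertex -1.915 -3.066 -2.706
vertex -4.327 -2.884 -2.878
endloop
endfacet
facet normal 0.870 0.435 -0.232
outer loop
vertex -2.604 -2.023 -3.336
vertex -1.915 -3.066 -2.706
vertex -2.582 -2.513 -4.172
endloop
endfacet
facet normal 0.023 -0.506 -0.862
outer loop
vertex -1.893 -3.556 -3.542
vertex -3.616 -4.417 -3.084
vertex -2.582 -2.513 -4.172
endloop
endfacet
facet normal 0.870 0.435 -0.232
outer loop
vertex -2.582 -2.513 -4.172
vertex -1.915 -3.066 -2.706
vertex -1.893 -3.556 -3.542
endloop
endfacet
facet normal 0.492 -0.745 0.450
outer loop
vertex -1.893 -3.556 -3.542
vertex -3.638 -3.927 -2.248
vertex -3.616 -4.417 -3.084
endloop
endfacet
facet normal 0.492 -0.745 0.450
outer loop
vertex -1.915 -3.066 -2.706
vertex -3.638 -3.927 -2.248
vertex -1.893 -3.556 -3.542
endloop
endfacet

endsolid


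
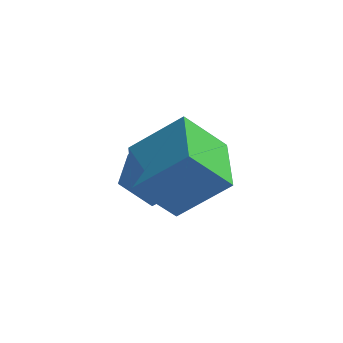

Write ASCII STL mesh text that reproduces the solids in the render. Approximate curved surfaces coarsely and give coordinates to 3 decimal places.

solid 
facet normal -0.641 -0.141 0.755
outer loop
vertex 2.29 0.798 3.469
vertex 1.94 2.604 3.51
vertex 0.78 0.536 2.138
endloop
endfacet
facet normal 0.190 -0.982 -0.022
outer loop
vertex 1.96 0.796 0.75
vertex 2.29 0.798 3.469
vertex 0.78 0.536 2.138
endloop
endfacet
facet normal -0.641 -0.141 0.754
outer loop
vertex 0.78 0.536 2.138
vertex 1.94 2.604 3.51
vertex 0.431 2.342 2.179
endloop
endfacet
facet normal -0.744 -0.129 -0.656
outer loop
vertex 0.431 2.342 2.179
vertex 1.96 0.796 0.75
vertex 0.78 0.536 2.138
endloop
endfacet
facet normal 0.743 0.129 0.656
outer loop
vertex 2.29 0.798 3.469
vertex 3.12 2.864 2.122
vertex 1.94 2.604 3.51
endloop
endfacet
facet normal 0.190 -0.982 -0.022
outer loop
vertex 3.469 1.058 2.081
vertex 2.29 0.798 3.469
vertex 1.96 0.796 0.75
endloop
endfacet
facet normal 0.744 0.129 0.656
outer loop
vertex 3.469 1.058 2.081
vertex 3.12 2.864 2.122
vertex 2.29 0.798 3.469
endloop
endfacet
facet normal -0.190 0.982 0.022
outer loop
vertex 1.94 2.604 3.51
vertex 3.12 2.864 2.122
vertex 0.431 2.342 2.179
endloop
endfacet
facet normal -0.744 -0.129 -0.656
outer loop
vertex 1.61 2.602 0.791
vertex 1.96 0.796 0.75
vertex 0.431 2.342 2.179
endloop
endfacet
facet normal -0.190 0.982 0.022
outer loop
vertex 0.431 2.342 2.179
vertex 3.12 2.864 2.122
vertex 1.61 2.602 0.791
endloop
endfacet
facet normal 0.641 0.141 -0.754
outer loop
vertex 1.61 2.602 0.791
vertex 3.469 1.058 2.081
vertex 1.96 0.796 0.75
endloop
endfacet
facet normal 0.641 0.141 -0.755
outer loop
vertex 3.12 2.864 2.122
vertex 3.469 1.058 2.081
vertex 1.61 2.602 0.791
endloop
endfacet
facet normal -0.156 -0.494 0.855
outer loop
vertex 0.275 3.604 0.771
vertex 0.847 2.609 0.3
vertex 1.499 3.467 0.915
endloop
endfacet
facet normal -0.092 0.206 0.974
outer loop
vertex 0.275 3.604 0.771
vertex 1.499 3.467 0.915
vertex 1.029 4.58 0.635
endloop
endfacet
facet normal -0.594 0.542 0.595
outer loop
vertex 0.275 3.604 0.771
vertex 1.029 4.58 0.635
vertex 0.085 4.41 -0.153
endloop
endfacet
facet normal -0.969 0.048 0.241
outer loop
vertex 0.275 3.604 0.771
vertex 0.085 4.41 -0.153
vertex -0.027 3.192 -0.36
endloop
endfacet
facet normal -0.699 -0.592 0.402
outer loop
vertex 0.275 3.604 0.771
vertex -0.027 3.192 -0.36
vertex 0.847 2.609 0.3
endloop
endfacet
facet normal 0.546 0.414 0.729
outer loop
vertex 1.029 4.58 0.635
vertex 1.499 3.467 0.915
vertex 2.067 4.188 0.08
endloop
endfacet
facet normal 0.441 -0.720 0.536
outer loop
vertex 1.499 3.467 0.915
vertex 0.847 2.609 0.3
vertex 1.955 2.97 -0.127
endloop
endfacet
facet normal -0.437 -0.878 -0.197
outer loop
vertex 0.847 2.609 0.3
vertex -0.027 3.192 -0.36
vertex 1.011 2.8 -0.915
endloop
endfacet
facet normal -0.875 0.158 -0.458
outer loop
vertex -0.027 3.192 -0.36
vertex 0.085 4.41 -0.153
vertex 0.541 3.913 -1.195
endloop
endfacet
facet normal -0.268 0.957 0.114
outer loop
vertex 0.085 4.41 -0.153
vertex 1.029 4.58 0.635
vertex 1.193 4.771 -0.58
endloop
endfacet
facet normal 0.969 -0.048 -0.241
outer loop
vertex 1.765 3.776 -1.051
vertex 2.067 4.188 0.08
vertex 1.955 2.97 -0.127
endloop
endfacet
facet normal 0.594 -0.542 -0.595
outer loop
vertex 1.765 3.776 -1.051
vertex 1.955 2.97 -0.127
vertex 1.011 2.8 -0.915
endloop
endfacet
facet normal 0.092 -0.206 -0.974
outer loop
vertex 1.765 3.776 -1.051
vertex 1.011 2.8 -0.915
vertex 0.541 3.913 -1.195
endloop
endfacet
facet normal 0.156 0.494 -0.855
outer loop
vertex 1.765 3.776 -1.051
vertex 0.541 3.913 -1.195
vertex 1.193 4.771 -0.58
endloop
endfacet
facet normal 0.699 0.592 -0.402
outer loop
vertex 1.765 3.776 -1.051
vertex 1.193 4.771 -0.58
vertex 2.067 4.188 0.08
endloop
endfacet
facet normal 0.875 -0.158 0.458
outer loop
vertex 1.955 2.97 -0.127
vertex 2.067 4.188 0.08
vertex 1.499 3.467 0.915
endloop
endfacet
facet normal 0.268 -0.957 -0.114
outer loop
vertex 1.011 2.8 -0.915
vertex 1.955 2.97 -0.127
vertex 0.847 2.609 0.3
endloop
endfacet
facet normal -0.546 -0.414 -0.729
outer loop
vertex 0.541 3.913 -1.195
vertex 1.011 2.8 -0.915
vertex -0.027 3.192 -0.36
endloop
endfacet
facet normal -0.441 0.720 -0.536
outer loop
vertex 1.193 4.771 -0.58
vertex 0.541 3.913 -1.195
vertex 0.085 4.41 -0.153
endloop
endfacet
facet normal 0.437 0.878 0.197
outer loop
vertex 2.067 4.188 0.08
vertex 1.193 4.771 -0.58
vertex 1.029 4.58 0.635
endloop
endfacet

endsolid


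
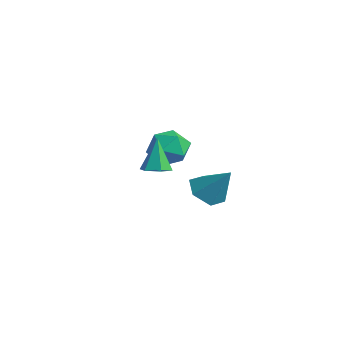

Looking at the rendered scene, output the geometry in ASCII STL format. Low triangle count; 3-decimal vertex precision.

solid 
facet normal -0.556 -0.286 -0.780
outer loop
vertex -0.671 3.295 -2.368
vertex -1.237 2.725 -1.756
vertex -1.491 3.687 -1.927
endloop
endfacet
facet normal 0.398 0.914 -0.073
outer loop
vertex -0.671 3.295 -2.368
vertex -1.491 3.687 -1.927
vertex -0.203 3.255 -0.304
endloop
endfacet
facet normal -0.556 -0.286 -0.780
outer loop
vertex -1.491 3.687 -1.927
vertex -1.237 2.725 -1.756
vertex -2.057 3.117 -1.315
endloop
endfacet
facet normal -0.318 0.822 0.472
outer loop
vertex -1.491 3.687 -1.927
vertex -2.057 3.117 -1.315
vertex -0.203 3.255 -0.304
endloop
endfacet
facet normal -0.556 -0.285 -0.781
outer loop
vertex -2.057 3.117 -1.315
vertex -1.237 2.725 -1.756
vertex -1.803 2.154 -1.144
endloop
endfacet
facet normal -0.480 0.029 0.877
outer loop
vertex -2.057 3.117 -1.315
vertex -1.803 2.154 -1.144
vertex -0.203 3.255 -0.304
endloop
endfacet
facet normal -0.557 -0.285 -0.780
outer loop
vertex -1.803 2.154 -1.144
vertex -1.237 2.725 -1.756
vertex -0.984 1.762 -1.585
endloop
endfacet
facet normal 0.075 -0.672 0.737
outer loop
vertex -1.803 2.154 -1.144
vertex -0.984 1.762 -1.585
vertex -0.203 3.255 -0.304
endloop
endfacet
facet normal -0.557 -0.285 -0.780
outer loop
vertex -0.984 1.762 -1.585
vertex -1.237 2.725 -1.756
vertex -0.418 2.332 -2.197
endloop
endfacet
facet normal 0.792 -0.580 0.193
outer loop
vertex -0.984 1.762 -1.585
vertex -0.418 2.332 -2.197
vertex -0.203 3.255 -0.304
endloop
endfacet
facet normal -0.557 -0.285 -0.780
outer loop
vertex -0.418 2.332 -2.197
vertex -1.237 2.725 -1.756
vertex -0.671 3.295 -2.368
endloop
endfacet
facet normal 0.954 0.213 -0.212
outer loop
vertex -0.418 2.332 -2.197
vertex -0.671 3.295 -2.368
vertex -0.203 3.255 -0.304
endloop
endfacet
facet normal 0.071 0.920 -0.385
outer loop
vertex -1.956 1.91 0.1
vertex -2.865 2.195 0.614
vertex -1.905 2.324 1.099
endloop
endfacet
facet normal 0.717 0.631 -0.298
outer loop
vertex -1.956 1.91 0.1
vertex -1.905 2.324 1.099
vertex -1.278 1.484 0.829
endloop
endfacet
facet normal 0.739 0.023 -0.674
outer loop
vertex -1.956 1.91 0.1
vertex -1.278 1.484 0.829
vertex -1.851 0.835 0.178
endloop
endfacet
facet normal 0.107 -0.062 -0.992
outer loop
vertex -1.956 1.91 0.1
vertex -1.851 0.835 0.178
vertex -2.831 1.274 0.045
endloop
endfacet
facet normal -0.306 0.492 -0.815
outer loop
vertex -1.956 1.91 0.1
vertex -2.831 1.274 0.045
vertex -2.865 2.195 0.614
endloop
endfacet
facet normal 0.793 0.466 0.392
outer loop
vertex -1.278 1.484 0.829
vertex -1.905 2.324 1.099
vertex -1.769 1.506 1.795
endloop
endfacet
facet normal -0.252 0.935 0.251
outer loop
vertex -1.905 2.324 1.099
vertex -2.865 2.195 0.614
vertex -2.749 1.945 1.662
endloop
endfacet
facet normal -0.863 0.242 -0.444
outer loop
vertex -2.865 2.195 0.614
vertex -2.831 1.274 0.045
vertex -3.322 1.296 1.011
endloop
endfacet
facet normal -0.194 -0.654 -0.731
outer loop
vertex -2.831 1.274 0.045
vertex -1.851 0.835 0.178
vertex -2.695 0.456 0.741
endloop
endfacet
facet normal 0.829 -0.516 -0.215
outer loop
vertex -1.851 0.835 0.178
vertex -1.278 1.484 0.829
vertex -1.735 0.585 1.226
endloop
endfacet
facet normal -0.107 0.062 0.992
outer loop
vertex -2.644 0.87 1.74
vertex -1.769 1.506 1.795
vertex -2.749 1.945 1.662
endloop
endfacet
facet normal -0.739 -0.023 0.674
outer loop
vertex -2.644 0.87 1.74
vertex -2.749 1.945 1.662
vertex -3.322 1.296 1.011
endloop
endfacet
facet normal -0.717 -0.631 0.298
outer loop
vertex -2.644 0.87 1.74
vertex -3.322 1.296 1.011
vertex -2.695 0.456 0.741
endloop
endfacet
facet normal -0.071 -0.920 0.385
outer loop
vertex -2.644 0.87 1.74
vertex -2.695 0.456 0.741
vertex -1.735 0.585 1.226
endloop
endfacet
facet normal 0.306 -0.492 0.815
outer loop
vertex -2.644 0.87 1.74
vertex -1.735 0.585 1.226
vertex -1.769 1.506 1.795
endloop
endfacet
facet normal 0.194 0.654 0.731
outer loop
vertex -2.749 1.945 1.662
vertex -1.769 1.506 1.795
vertex -1.905 2.324 1.099
endloop
endfacet
facet normal -0.829 0.516 0.215
outer loop
vertex -3.322 1.296 1.011
vertex -2.749 1.945 1.662
vertex -2.865 2.195 0.614
endloop
endfacet
facet normal -0.793 -0.466 -0.392
outer loop
vertex -2.695 0.456 0.741
vertex -3.322 1.296 1.011
vertex -2.831 1.274 0.045
endloop
endfacet
facet normal 0.252 -0.935 -0.251
outer loop
vertex -1.735 0.585 1.226
vertex -2.695 0.456 0.741
vertex -1.851 0.835 0.178
endloop
endfacet
facet normal 0.863 -0.242 0.444
outer loop
vertex -1.769 1.506 1.795
vertex -1.735 0.585 1.226
vertex -1.278 1.484 0.829
endloop
endfacet
facet normal 0.280 -0.233 -0.931
outer loop
vertex 3.368 -2.352 3.153
vertex 2.882 -2.812 3.122
vertex 2.76 -2.183 2.928
endloop
endfacet
facet normal 0.202 0.963 0.176
outer loop
vertex 3.368 -2.352 3.153
vertex 2.76 -2.183 2.928
vertex 2.418 -2.428 4.658
endloop
endfacet
facet normal 0.281 -0.233 -0.931
outer loop
vertex 2.76 -2.183 2.928
vertex 2.882 -2.812 3.122
vertex 2.274 -2.643 2.896
endloop
endfacet
facet normal -0.686 0.727 -0.033
outer loop
vertex 2.76 -2.183 2.928
vertex 2.274 -2.643 2.896
vertex 2.418 -2.428 4.658
endloop
endfacet
facet normal 0.281 -0.233 -0.931
outer loop
vertex 2.274 -2.643 2.896
vertex 2.882 -2.812 3.122
vertex 2.396 -3.272 3.09
endloop
endfacet
facet normal -0.982 -0.160 0.100
outer loop
vertex 2.274 -2.643 2.896
vertex 2.396 -3.272 3.09
vertex 2.418 -2.428 4.658
endloop
endfacet
facet normal 0.281 -0.233 -0.931
outer loop
vertex 2.396 -3.272 3.09
vertex 2.882 -2.812 3.122
vertex 3.003 -3.442 3.316
endloop
endfacet
facet normal -0.390 -0.808 0.441
outer loop
vertex 2.396 -3.272 3.09
vertex 3.003 -3.442 3.316
vertex 2.418 -2.428 4.658
endloop
endfacet
facet normal 0.281 -0.233 -0.931
outer loop
vertex 3.003 -3.442 3.316
vertex 2.882 -2.812 3.122
vertex 3.489 -2.982 3.348
endloop
endfacet
facet normal 0.499 -0.573 0.650
outer loop
vertex 3.003 -3.442 3.316
vertex 3.489 -2.982 3.348
vertex 2.418 -2.428 4.658
endloop
endfacet
facet normal 0.281 -0.234 -0.931
outer loop
vertex 3.489 -2.982 3.348
vertex 2.882 -2.812 3.122
vertex 3.368 -2.352 3.153
endloop
endfacet
facet normal 0.796 0.313 0.518
outer loop
vertex 3.489 -2.982 3.348
vertex 3.368 -2.352 3.153
vertex 2.418 -2.428 4.658
endloop
endfacet

endsolid


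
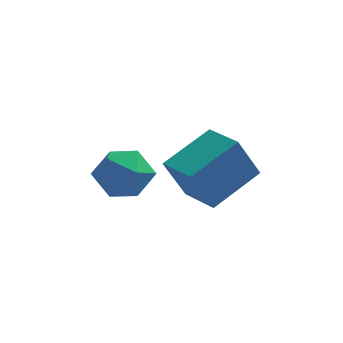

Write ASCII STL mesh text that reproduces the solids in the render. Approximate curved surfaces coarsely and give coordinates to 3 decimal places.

solid 
facet normal -0.821 0.151 0.550
outer loop
vertex -4.375 -1.462 3.413
vertex -4.918 -2.266 2.823
vertex -4.341 -2.542 3.761
endloop
endfacet
facet normal -0.232 0.292 0.928
outer loop
vertex -4.375 -1.462 3.413
vertex -4.341 -2.542 3.761
vertex -3.402 -1.905 3.796
endloop
endfacet
facet normal 0.134 0.800 0.586
outer loop
vertex -4.375 -1.462 3.413
vertex -3.402 -1.905 3.796
vertex -3.399 -1.234 2.879
endloop
endfacet
facet normal -0.230 0.973 -0.004
outer loop
vertex -4.375 -1.462 3.413
vertex -3.399 -1.234 2.879
vertex -4.336 -1.458 2.278
endloop
endfacet
facet normal -0.819 0.573 -0.026
outer loop
vertex -4.375 -1.462 3.413
vertex -4.336 -1.458 2.278
vertex -4.918 -2.266 2.823
endloop
endfacet
facet normal 0.168 -0.300 0.939
outer loop
vertex -3.402 -1.905 3.796
vertex -4.341 -2.542 3.761
vertex -3.344 -2.982 3.442
endloop
endfacet
facet normal -0.785 -0.526 0.328
outer loop
vertex -4.341 -2.542 3.761
vertex -4.918 -2.266 2.823
vertex -4.281 -3.206 2.841
endloop
endfacet
facet normal -0.782 0.156 -0.603
outer loop
vertex -4.918 -2.266 2.823
vertex -4.336 -1.458 2.278
vertex -4.278 -2.535 1.924
endloop
endfacet
facet normal 0.173 0.804 -0.569
outer loop
vertex -4.336 -1.458 2.278
vertex -3.399 -1.234 2.879
vertex -3.339 -1.898 1.959
endloop
endfacet
facet normal 0.761 0.523 0.385
outer loop
vertex -3.399 -1.234 2.879
vertex -3.402 -1.905 3.796
vertex -2.762 -2.174 2.897
endloop
endfacet
facet normal 0.230 -0.973 0.004
outer loop
vertex -3.305 -2.978 2.307
vertex -3.344 -2.982 3.442
vertex -4.281 -3.206 2.841
endloop
endfacet
facet normal -0.134 -0.800 -0.586
outer loop
vertex -3.305 -2.978 2.307
vertex -4.281 -3.206 2.841
vertex -4.278 -2.535 1.924
endloop
endfacet
facet normal 0.232 -0.292 -0.928
outer loop
vertex -3.305 -2.978 2.307
vertex -4.278 -2.535 1.924
vertex -3.339 -1.898 1.959
endloop
endfacet
facet normal 0.821 -0.151 -0.550
outer loop
vertex -3.305 -2.978 2.307
vertex -3.339 -1.898 1.959
vertex -2.762 -2.174 2.897
endloop
endfacet
facet normal 0.819 -0.573 0.026
outer loop
vertex -3.305 -2.978 2.307
vertex -2.762 -2.174 2.897
vertex -3.344 -2.982 3.442
endloop
endfacet
facet normal -0.173 -0.804 0.569
outer loop
vertex -4.281 -3.206 2.841
vertex -3.344 -2.982 3.442
vertex -4.341 -2.542 3.761
endloop
endfacet
facet normal -0.761 -0.523 -0.385
outer loop
vertex -4.278 -2.535 1.924
vertex -4.281 -3.206 2.841
vertex -4.918 -2.266 2.823
endloop
endfacet
facet normal -0.168 0.300 -0.939
outer loop
vertex -3.339 -1.898 1.959
vertex -4.278 -2.535 1.924
vertex -4.336 -1.458 2.278
endloop
endfacet
facet normal 0.785 0.526 -0.328
outer loop
vertex -2.762 -2.174 2.897
vertex -3.339 -1.898 1.959
vertex -3.399 -1.234 2.879
endloop
endfacet
facet normal 0.782 -0.156 0.603
outer loop
vertex -3.344 -2.982 3.442
vertex -2.762 -2.174 2.897
vertex -3.402 -1.905 3.796
endloop
endfacet
facet normal -0.665 -0.622 -0.414
outer loop
vertex -1.558 -3.2 3.465
vertex -2.574 -1.98 3.264
vertex -0.829 -2.869 1.798
endloop
endfacet
facet normal 0.634 -0.763 0.126
outer loop
vertex 0.614 -1.52 2.696
vertex -1.558 -3.2 3.465
vertex -0.829 -2.869 1.798
endloop
endfacet
facet normal -0.665 -0.622 -0.414
outer loop
vertex -0.829 -2.869 1.798
vertex -2.574 -1.98 3.264
vertex -1.844 -1.649 1.596
endloop
endfacet
facet normal 0.394 0.179 -0.902
outer loop
vertex -1.844 -1.649 1.596
vertex 0.614 -1.52 2.696
vertex -0.829 -2.869 1.798
endloop
endfacet
facet normal -0.394 -0.179 0.902
outer loop
vertex -1.558 -3.2 3.465
vertex -1.131 -0.631 4.162
vertex -2.574 -1.98 3.264
endloop
endfacet
facet normal 0.635 -0.762 0.126
outer loop
vertex -0.116 -1.851 4.364
vertex -1.558 -3.2 3.465
vertex 0.614 -1.52 2.696
endloop
endfacet
facet normal -0.394 -0.179 0.901
outer loop
vertex -0.116 -1.851 4.364
vertex -1.131 -0.631 4.162
vertex -1.558 -3.2 3.465
endloop
endfacet
facet normal -0.634 0.763 -0.126
outer loop
vertex -2.574 -1.98 3.264
vertex -1.131 -0.631 4.162
vertex -1.844 -1.649 1.596
endloop
endfacet
facet normal 0.394 0.180 -0.901
outer loop
vertex -0.402 -0.3 2.495
vertex 0.614 -1.52 2.696
vertex -1.844 -1.649 1.596
endloop
endfacet
facet normal -0.635 0.762 -0.126
outer loop
vertex -1.844 -1.649 1.596
vertex -1.131 -0.631 4.162
vertex -0.402 -0.3 2.495
endloop
endfacet
facet normal 0.665 0.622 0.414
outer loop
vertex -0.402 -0.3 2.495
vertex -0.116 -1.851 4.364
vertex 0.614 -1.52 2.696
endloop
endfacet
facet normal 0.665 0.622 0.414
outer loop
vertex -1.131 -0.631 4.162
vertex -0.116 -1.851 4.364
vertex -0.402 -0.3 2.495
endloop
endfacet

endsolid


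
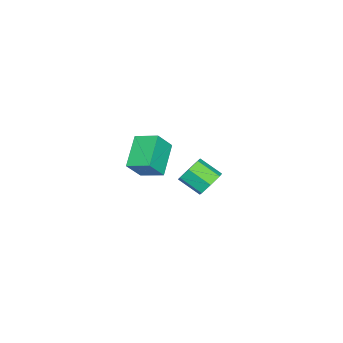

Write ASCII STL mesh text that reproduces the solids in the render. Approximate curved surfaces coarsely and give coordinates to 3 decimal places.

solid 
facet normal -0.818 -0.114 0.564
outer loop
vertex 3.173 -2.814 3.447
vertex 3.276 -1.511 3.859
vertex 2.352 -2.398 2.34
endloop
endfacet
facet normal -0.076 -0.951 -0.301
outer loop
vertex 4.004 -2.169 1.201
vertex 3.173 -2.814 3.447
vertex 2.352 -2.398 2.34
endloop
endfacet
facet normal -0.818 -0.114 0.564
outer loop
vertex 2.352 -2.398 2.34
vertex 3.276 -1.511 3.859
vertex 2.455 -1.096 2.752
endloop
endfacet
facet normal -0.570 0.288 -0.769
outer loop
vertex 2.455 -1.096 2.752
vertex 4.004 -2.169 1.201
vertex 2.352 -2.398 2.34
endloop
endfacet
facet normal 0.570 -0.288 0.769
outer loop
vertex 3.173 -2.814 3.447
vertex 4.928 -1.282 2.72
vertex 3.276 -1.511 3.859
endloop
endfacet
facet normal -0.075 -0.951 -0.301
outer loop
vertex 4.825 -2.584 2.308
vertex 3.173 -2.814 3.447
vertex 4.004 -2.169 1.201
endloop
endfacet
facet normal 0.570 -0.288 0.769
outer loop
vertex 4.825 -2.584 2.308
vertex 4.928 -1.282 2.72
vertex 3.173 -2.814 3.447
endloop
endfacet
facet normal 0.075 0.951 0.301
outer loop
vertex 3.276 -1.511 3.859
vertex 4.928 -1.282 2.72
vertex 2.455 -1.096 2.752
endloop
endfacet
facet normal -0.570 0.288 -0.769
outer loop
vertex 4.107 -0.866 1.613
vertex 4.004 -2.169 1.201
vertex 2.455 -1.096 2.752
endloop
endfacet
facet normal 0.075 0.951 0.301
outer loop
vertex 2.455 -1.096 2.752
vertex 4.928 -1.282 2.72
vertex 4.107 -0.866 1.613
endloop
endfacet
facet normal 0.818 0.114 -0.564
outer loop
vertex 4.107 -0.866 1.613
vertex 4.825 -2.584 2.308
vertex 4.004 -2.169 1.201
endloop
endfacet
facet normal 0.818 0.114 -0.564
outer loop
vertex 4.928 -1.282 2.72
vertex 4.825 -2.584 2.308
vertex 4.107 -0.866 1.613
endloop
endfacet
facet normal 0.053 0.838 -0.543
outer loop
vertex -1.838 -1.126 -3.677
vertex -2.748 -0.961 -3.511
vertex -2.002 -0.684 -3.011
endloop
endfacet
facet normal 0.978 0.066 0.197
outer loop
vertex -1.838 -1.126 -3.677
vertex -2.002 -0.684 -3.011
vertex -1.921 -2.425 -2.834
endloop
endfacet
facet normal 0.978 0.066 0.198
outer loop
vertex -1.921 -2.425 -2.834
vertex -2.002 -0.684 -3.011
vertex -2.085 -1.983 -2.169
endloop
endfacet
facet normal -0.054 -0.838 0.543
outer loop
vertex -1.921 -2.425 -2.834
vertex -2.085 -1.983 -2.169
vertex -2.832 -2.259 -2.669
endloop
endfacet
facet normal 0.053 0.838 -0.544
outer loop
vertex -2.002 -0.684 -3.011
vertex -2.748 -0.961 -3.511
vertex -2.728 -0.45 -2.722
endloop
endfacet
facet normal 0.453 0.464 0.761
outer loop
vertex -2.002 -0.684 -3.011
vertex -2.728 -0.45 -2.722
vertex -2.085 -1.983 -2.169
endloop
endfacet
facet normal 0.453 0.464 0.761
outer loop
vertex -2.085 -1.983 -2.169
vertex -2.728 -0.45 -2.722
vertex -2.811 -1.749 -1.88
endloop
endfacet
facet normal -0.054 -0.838 0.543
outer loop
vertex -2.085 -1.983 -2.169
vertex -2.811 -1.749 -1.88
vertex -2.832 -2.259 -2.669
endloop
endfacet
facet normal 0.053 0.838 -0.544
outer loop
vertex -2.728 -0.45 -2.722
vertex -2.748 -0.961 -3.511
vertex -3.469 -0.601 -3.027
endloop
endfacet
facet normal -0.414 0.514 0.752
outer loop
vertex -2.728 -0.45 -2.722
vertex -3.469 -0.601 -3.027
vertex -2.811 -1.749 -1.88
endloop
endfacet
facet normal -0.413 0.514 0.752
outer loop
vertex -2.811 -1.749 -1.88
vertex -3.469 -0.601 -3.027
vertex -3.553 -1.899 -2.185
endloop
endfacet
facet normal -0.054 -0.838 0.543
outer loop
vertex -2.811 -1.749 -1.88
vertex -3.553 -1.899 -2.185
vertex -2.832 -2.259 -2.669
endloop
endfacet
facet normal 0.054 0.838 -0.543
outer loop
vertex -3.469 -0.601 -3.027
vertex -2.748 -0.961 -3.511
vertex -3.668 -1.022 -3.697
endloop
endfacet
facet normal -0.968 0.177 0.176
outer loop
vertex -3.469 -0.601 -3.027
vertex -3.668 -1.022 -3.697
vertex -3.553 -1.899 -2.185
endloop
endfacet
facet normal -0.969 0.176 0.176
outer loop
vertex -3.553 -1.899 -2.185
vertex -3.668 -1.022 -3.697
vertex -3.751 -2.321 -2.855
endloop
endfacet
facet normal -0.053 -0.838 0.543
outer loop
vertex -3.553 -1.899 -2.185
vertex -3.751 -2.321 -2.855
vertex -2.832 -2.259 -2.669
endloop
endfacet
facet normal 0.054 0.838 -0.544
outer loop
vertex -3.668 -1.022 -3.697
vertex -2.748 -0.961 -3.511
vertex -3.174 -1.398 -4.227
endloop
endfacet
facet normal -0.794 -0.294 -0.532
outer loop
vertex -3.668 -1.022 -3.697
vertex -3.174 -1.398 -4.227
vertex -3.751 -2.321 -2.855
endloop
endfacet
facet normal -0.794 -0.295 -0.532
outer loop
vertex -3.751 -2.321 -2.855
vertex -3.174 -1.398 -4.227
vertex -3.257 -2.696 -3.384
endloop
endfacet
facet normal -0.054 -0.838 0.544
outer loop
vertex -3.751 -2.321 -2.855
vertex -3.257 -2.696 -3.384
vertex -2.832 -2.259 -2.669
endloop
endfacet
facet normal 0.053 0.838 -0.543
outer loop
vertex -3.174 -1.398 -4.227
vertex -2.748 -0.961 -3.511
vertex -2.36 -1.444 -4.218
endloop
endfacet
facet normal -0.021 -0.544 -0.839
outer loop
vertex -3.174 -1.398 -4.227
vertex -2.36 -1.444 -4.218
vertex -3.257 -2.696 -3.384
endloop
endfacet
facet normal -0.021 -0.544 -0.839
outer loop
vertex -3.257 -2.696 -3.384
vertex -2.36 -1.444 -4.218
vertex -2.443 -2.742 -3.375
endloop
endfacet
facet normal -0.053 -0.838 0.544
outer loop
vertex -3.257 -2.696 -3.384
vertex -2.443 -2.742 -3.375
vertex -2.832 -2.259 -2.669
endloop
endfacet
facet normal 0.053 0.838 -0.543
outer loop
vertex -2.36 -1.444 -4.218
vertex -2.748 -0.961 -3.511
vertex -1.838 -1.126 -3.677
endloop
endfacet
facet normal 0.767 -0.383 -0.515
outer loop
vertex -2.36 -1.444 -4.218
vertex -1.838 -1.126 -3.677
vertex -2.443 -2.742 -3.375
endloop
endfacet
facet normal 0.767 -0.383 -0.515
outer loop
vertex -2.443 -2.742 -3.375
vertex -1.838 -1.126 -3.677
vertex -1.921 -2.425 -2.834
endloop
endfacet
facet normal -0.054 -0.838 0.543
outer loop
vertex -2.443 -2.742 -3.375
vertex -1.921 -2.425 -2.834
vertex -2.832 -2.259 -2.669
endloop
endfacet

endsolid


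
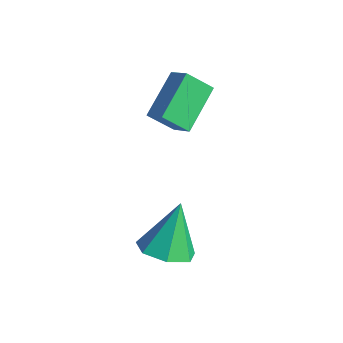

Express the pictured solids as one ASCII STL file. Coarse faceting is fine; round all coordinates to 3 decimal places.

solid 
facet normal 0.152 -0.461 -0.874
outer loop
vertex 1.05 -1.085 -0.599
vertex 0.297 -0.488 -1.045
vertex 1.336 -0.292 -0.968
endloop
endfacet
facet normal 0.789 0.002 0.615
outer loop
vertex 1.05 -1.085 -0.599
vertex 1.336 -0.292 -0.968
vertex -0.017 0.468 0.765
endloop
endfacet
facet normal 0.152 -0.461 -0.874
outer loop
vertex 1.336 -0.292 -0.968
vertex 0.297 -0.488 -1.045
vertex 0.838 0.354 -1.395
endloop
endfacet
facet normal 0.688 0.686 0.236
outer loop
vertex 1.336 -0.292 -0.968
vertex 0.838 0.354 -1.395
vertex -0.017 0.468 0.765
endloop
endfacet
facet normal 0.151 -0.461 -0.875
outer loop
vertex 0.838 0.354 -1.395
vertex 0.297 -0.488 -1.045
vertex -0.067 0.366 -1.558
endloop
endfacet
facet normal 0.021 0.999 -0.044
outer loop
vertex 0.838 0.354 -1.395
vertex -0.067 0.366 -1.558
vertex -0.017 0.468 0.765
endloop
endfacet
facet normal 0.152 -0.461 -0.875
outer loop
vertex -0.067 0.366 -1.558
vertex 0.297 -0.488 -1.045
vertex -0.698 -0.265 -1.335
endloop
endfacet
facet normal -0.710 0.704 -0.016
outer loop
vertex -0.067 0.366 -1.558
vertex -0.698 -0.265 -1.335
vertex -0.017 0.468 0.765
endloop
endfacet
facet normal 0.151 -0.462 -0.874
outer loop
vertex -0.698 -0.265 -1.335
vertex 0.297 -0.488 -1.045
vertex -0.581 -1.063 -0.893
endloop
endfacet
facet normal -0.954 0.026 0.300
outer loop
vertex -0.698 -0.265 -1.335
vertex -0.581 -1.063 -0.893
vertex -0.017 0.468 0.765
endloop
endfacet
facet normal 0.151 -0.461 -0.874
outer loop
vertex -0.581 -1.063 -0.893
vertex 0.297 -0.488 -1.045
vertex 0.198 -1.428 -0.566
endloop
endfacet
facet normal -0.527 -0.528 0.666
outer loop
vertex -0.581 -1.063 -0.893
vertex 0.198 -1.428 -0.566
vertex -0.017 0.468 0.765
endloop
endfacet
facet normal 0.152 -0.461 -0.874
outer loop
vertex 0.198 -1.428 -0.566
vertex 0.297 -0.488 -1.045
vertex 1.05 -1.085 -0.599
endloop
endfacet
facet normal 0.248 -0.538 0.806
outer loop
vertex 0.198 -1.428 -0.566
vertex 1.05 -1.085 -0.599
vertex -0.017 0.468 0.765
endloop
endfacet
facet normal -0.829 0.033 -0.558
outer loop
vertex -4.152 3.62 3.036
vertex -3.541 4.358 2.173
vertex -3.549 1.957 2.042
endloop
endfacet
facet normal -0.473 -0.572 0.670
outer loop
vertex -2.679 1.922 2.627
vertex -4.152 3.62 3.036
vertex -3.549 1.957 2.042
endloop
endfacet
facet normal -0.829 0.033 -0.558
outer loop
vertex -3.549 1.957 2.042
vertex -3.541 4.358 2.173
vertex -2.938 2.695 1.178
endloop
endfacet
facet normal 0.297 -0.820 -0.490
outer loop
vertex -2.938 2.695 1.178
vertex -2.679 1.922 2.627
vertex -3.549 1.957 2.042
endloop
endfacet
facet normal -0.297 0.819 0.490
outer loop
vertex -4.152 3.62 3.036
vertex -2.671 4.323 2.758
vertex -3.541 4.358 2.173
endloop
endfacet
facet normal -0.474 -0.572 0.669
outer loop
vertex -3.282 3.585 3.622
vertex -4.152 3.62 3.036
vertex -2.679 1.922 2.627
endloop
endfacet
facet normal -0.297 0.820 0.490
outer loop
vertex -3.282 3.585 3.622
vertex -2.671 4.323 2.758
vertex -4.152 3.62 3.036
endloop
endfacet
facet normal 0.473 0.572 -0.670
outer loop
vertex -3.541 4.358 2.173
vertex -2.671 4.323 2.758
vertex -2.938 2.695 1.178
endloop
endfacet
facet normal 0.297 -0.819 -0.490
outer loop
vertex -2.068 2.66 1.764
vertex -2.679 1.922 2.627
vertex -2.938 2.695 1.178
endloop
endfacet
facet normal 0.474 0.572 -0.669
outer loop
vertex -2.938 2.695 1.178
vertex -2.671 4.323 2.758
vertex -2.068 2.66 1.764
endloop
endfacet
facet normal 0.829 -0.033 0.558
outer loop
vertex -2.068 2.66 1.764
vertex -3.282 3.585 3.622
vertex -2.679 1.922 2.627
endloop
endfacet
facet normal 0.829 -0.033 0.558
outer loop
vertex -2.671 4.323 2.758
vertex -3.282 3.585 3.622
vertex -2.068 2.66 1.764
endloop
endfacet

endsolid


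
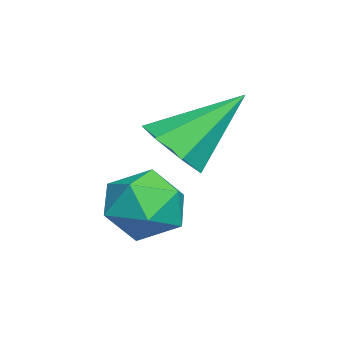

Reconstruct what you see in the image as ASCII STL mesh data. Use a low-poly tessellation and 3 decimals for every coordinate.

solid 
facet normal 0.238 -0.699 -0.675
outer loop
vertex -2.112 -0.314 -1.526
vertex -2.985 -0.568 -1.571
vertex -2.55 0.059 -2.067
endloop
endfacet
facet normal 0.659 0.752 -0.016
outer loop
vertex -2.112 -0.314 -1.526
vertex -2.55 0.059 -2.067
vertex -3.495 0.928 -0.129
endloop
endfacet
facet normal 0.239 -0.699 -0.674
outer loop
vertex -2.55 0.059 -2.067
vertex -2.985 -0.568 -1.571
vertex -3.315 -0.041 -2.235
endloop
endfacet
facet normal -0.026 0.907 -0.420
outer loop
vertex -2.55 0.059 -2.067
vertex -3.315 -0.041 -2.235
vertex -3.495 0.928 -0.129
endloop
endfacet
facet normal 0.238 -0.699 -0.674
outer loop
vertex -3.315 -0.041 -2.235
vertex -2.985 -0.568 -1.571
vertex -3.832 -0.537 -1.903
endloop
endfacet
facet normal -0.755 0.569 -0.326
outer loop
vertex -3.315 -0.041 -2.235
vertex -3.832 -0.537 -1.903
vertex -3.495 0.928 -0.129
endloop
endfacet
facet normal 0.239 -0.699 -0.674
outer loop
vertex -3.832 -0.537 -1.903
vertex -2.985 -0.568 -1.571
vertex -3.711 -1.057 -1.321
endloop
endfacet
facet normal -0.981 -0.010 0.195
outer loop
vertex -3.832 -0.537 -1.903
vertex -3.711 -1.057 -1.321
vertex -3.495 0.928 -0.129
endloop
endfacet
facet normal 0.239 -0.699 -0.674
outer loop
vertex -3.711 -1.057 -1.321
vertex -2.985 -0.568 -1.571
vertex -3.043 -1.209 -0.927
endloop
endfacet
facet normal -0.532 -0.393 0.750
outer loop
vertex -3.711 -1.057 -1.321
vertex -3.043 -1.209 -0.927
vertex -3.495 0.928 -0.129
endloop
endfacet
facet normal 0.238 -0.699 -0.674
outer loop
vertex -3.043 -1.209 -0.927
vertex -2.985 -0.568 -1.571
vertex -2.332 -0.878 -1.019
endloop
endfacet
facet normal 0.255 -0.291 0.922
outer loop
vertex -3.043 -1.209 -0.927
vertex -2.332 -0.878 -1.019
vertex -3.495 0.928 -0.129
endloop
endfacet
facet normal 0.238 -0.699 -0.674
outer loop
vertex -2.332 -0.878 -1.019
vertex -2.985 -0.568 -1.571
vertex -2.112 -0.314 -1.526
endloop
endfacet
facet normal 0.783 0.218 0.582
outer loop
vertex -2.332 -0.878 -1.019
vertex -2.112 -0.314 -1.526
vertex -3.495 0.928 -0.129
endloop
endfacet
facet normal -0.283 0.710 0.644
outer loop
vertex -1.891 -0.253 -2.428
vertex -1.755 -0.88 -1.677
vertex -1.01 -0.306 -1.982
endloop
endfacet
facet normal 0.025 0.997 0.069
outer loop
vertex -1.891 -0.253 -2.428
vertex -1.01 -0.306 -1.982
vertex -1.062 -0.237 -2.966
endloop
endfacet
facet normal -0.343 0.791 -0.506
outer loop
vertex -1.891 -0.253 -2.428
vertex -1.062 -0.237 -2.966
vertex -1.838 -0.768 -3.27
endloop
endfacet
facet normal -0.882 0.376 -0.285
outer loop
vertex -1.891 -0.253 -2.428
vertex -1.838 -0.768 -3.27
vertex -2.266 -1.166 -2.472
endloop
endfacet
facet normal -0.844 0.326 0.425
outer loop
vertex -1.891 -0.253 -2.428
vertex -2.266 -1.166 -2.472
vertex -1.755 -0.88 -1.677
endloop
endfacet
facet normal 0.684 0.729 0.015
outer loop
vertex -1.062 -0.237 -2.966
vertex -1.01 -0.306 -1.982
vertex -0.414 -0.854 -2.548
endloop
endfacet
facet normal 0.184 0.265 0.947
outer loop
vertex -1.01 -0.306 -1.982
vertex -1.755 -0.88 -1.677
vertex -0.842 -1.252 -1.75
endloop
endfacet
facet normal -0.722 -0.357 0.593
outer loop
vertex -1.755 -0.88 -1.677
vertex -2.266 -1.166 -2.472
vertex -1.618 -1.783 -2.054
endloop
endfacet
facet normal -0.783 -0.276 -0.558
outer loop
vertex -2.266 -1.166 -2.472
vertex -1.838 -0.768 -3.27
vertex -1.67 -1.714 -3.038
endloop
endfacet
facet normal 0.088 0.395 -0.914
outer loop
vertex -1.838 -0.768 -3.27
vertex -1.062 -0.237 -2.966
vertex -0.925 -1.14 -3.343
endloop
endfacet
facet normal 0.882 -0.376 0.285
outer loop
vertex -0.789 -1.767 -2.592
vertex -0.414 -0.854 -2.548
vertex -0.842 -1.252 -1.75
endloop
endfacet
facet normal 0.343 -0.791 0.506
outer loop
vertex -0.789 -1.767 -2.592
vertex -0.842 -1.252 -1.75
vertex -1.618 -1.783 -2.054
endloop
endfacet
facet normal -0.025 -0.997 -0.069
outer loop
vertex -0.789 -1.767 -2.592
vertex -1.618 -1.783 -2.054
vertex -1.67 -1.714 -3.038
endloop
endfacet
facet normal 0.283 -0.710 -0.644
outer loop
vertex -0.789 -1.767 -2.592
vertex -1.67 -1.714 -3.038
vertex -0.925 -1.14 -3.343
endloop
endfacet
facet normal 0.844 -0.326 -0.425
outer loop
vertex -0.789 -1.767 -2.592
vertex -0.925 -1.14 -3.343
vertex -0.414 -0.854 -2.548
endloop
endfacet
facet normal 0.783 0.276 0.558
outer loop
vertex -0.842 -1.252 -1.75
vertex -0.414 -0.854 -2.548
vertex -1.01 -0.306 -1.982
endloop
endfacet
facet normal -0.088 -0.395 0.914
outer loop
vertex -1.618 -1.783 -2.054
vertex -0.842 -1.252 -1.75
vertex -1.755 -0.88 -1.677
endloop
endfacet
facet normal -0.684 -0.729 -0.015
outer loop
vertex -1.67 -1.714 -3.038
vertex -1.618 -1.783 -2.054
vertex -2.266 -1.166 -2.472
endloop
endfacet
facet normal -0.184 -0.265 -0.947
outer loop
vertex -0.925 -1.14 -3.343
vertex -1.67 -1.714 -3.038
vertex -1.838 -0.768 -3.27
endloop
endfacet
facet normal 0.722 0.357 -0.593
outer loop
vertex -0.414 -0.854 -2.548
vertex -0.925 -1.14 -3.343
vertex -1.062 -0.237 -2.966
endloop
endfacet

endsolid
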